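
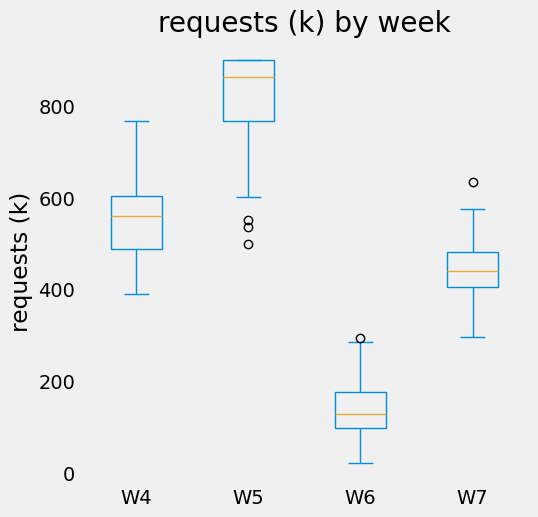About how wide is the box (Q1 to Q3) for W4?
Q3 ≈ 600, Q1 ≈ 500; IQR ≈ 100.

≈ 100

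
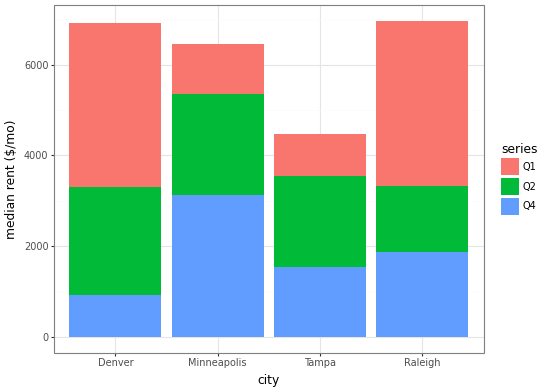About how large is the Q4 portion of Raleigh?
≈ 2000

Q4 top ≈ 2000, bottom ≈ 0; segment ≈ 2000.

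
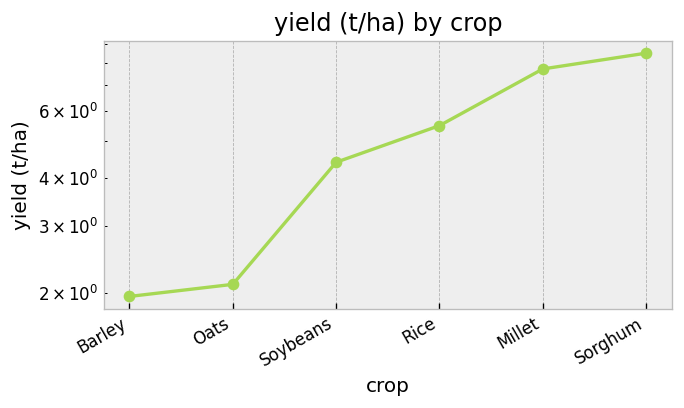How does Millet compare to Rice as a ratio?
Millet ≈ 8, Rice ≈ 5; 8/5 ≈ 1.6.

≈ 1.6×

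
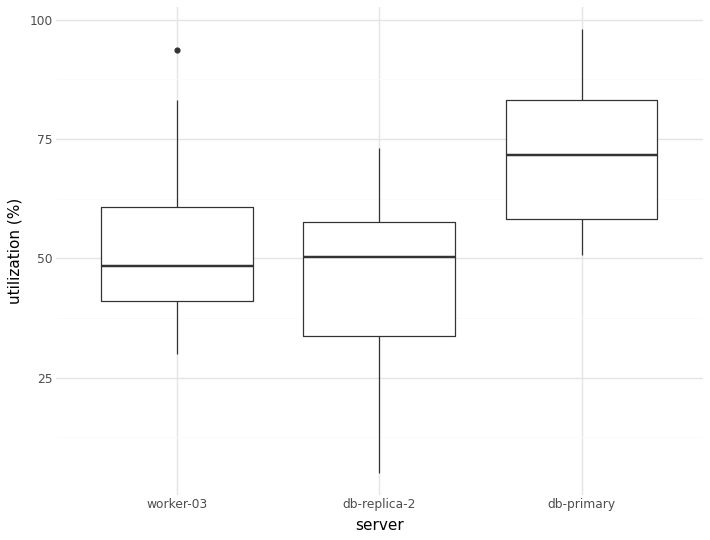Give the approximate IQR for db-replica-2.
≈ 25

Q3 ≈ 60, Q1 ≈ 35; IQR ≈ 25.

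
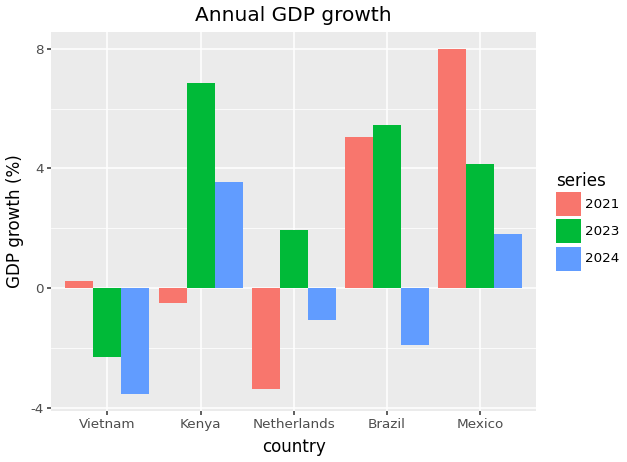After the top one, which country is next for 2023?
Brazil

Top 3 for 2023: Kenya ≈ 7, Brazil ≈ 5, Mexico ≈ 4.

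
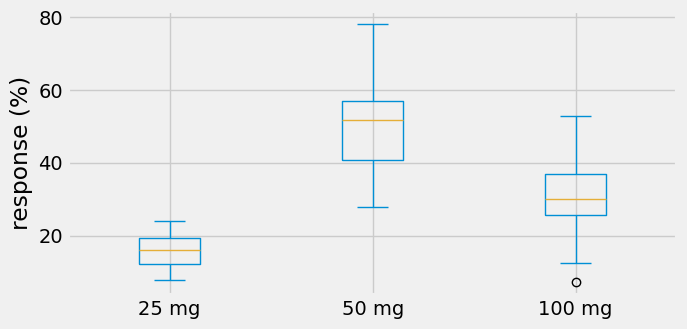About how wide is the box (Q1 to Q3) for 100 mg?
≈ 10

Q3 ≈ 35, Q1 ≈ 25; IQR ≈ 10.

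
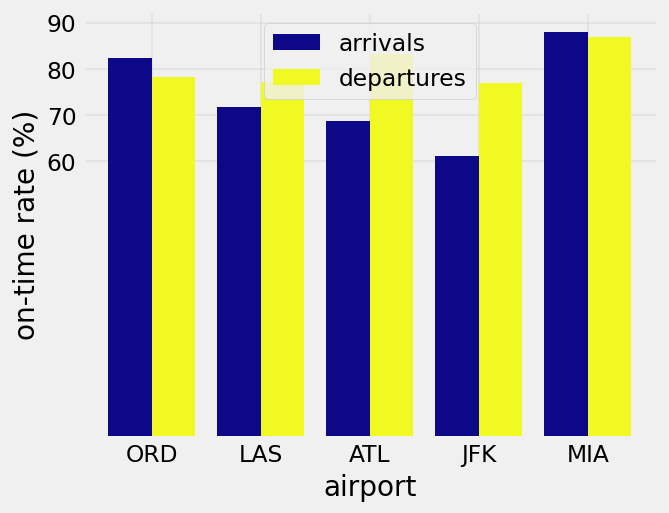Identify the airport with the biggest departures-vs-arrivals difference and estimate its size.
JFK: departures ≈ 80, arrivals ≈ 60 → gap ≈ 20. Next-largest (ATL) is only ≈ 10.

JFK, ≈ 20 %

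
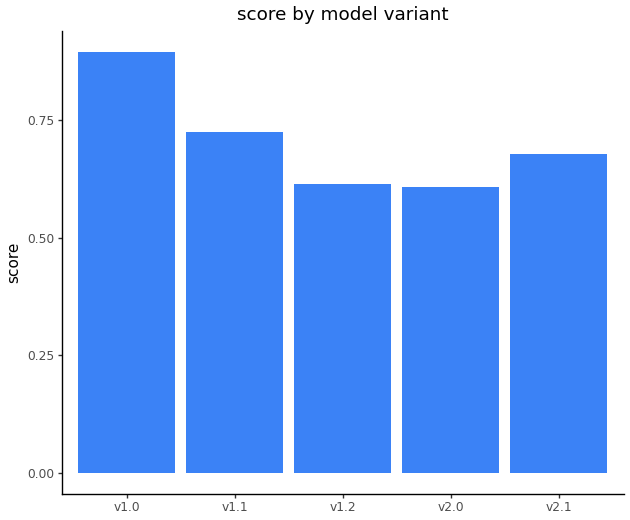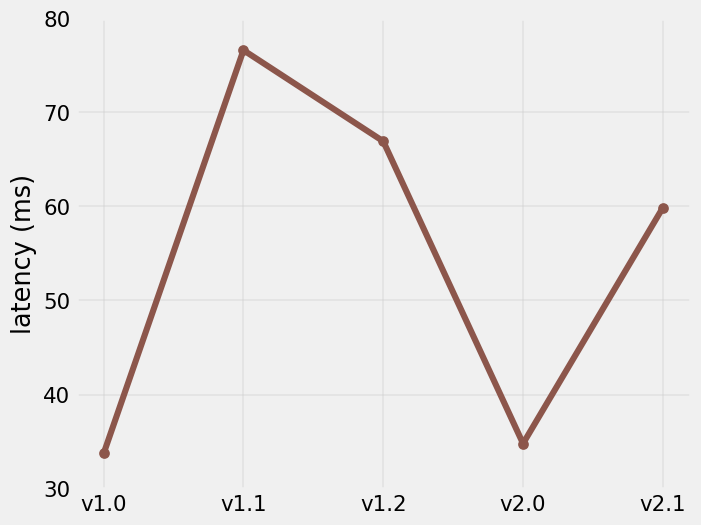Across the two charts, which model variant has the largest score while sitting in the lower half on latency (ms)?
v1.0

Chart 2 median latency (ms) ≈ 60; below-median model variants: v1.0, v2.0. Among those, v1.0 has the highest score (≈ 0.9).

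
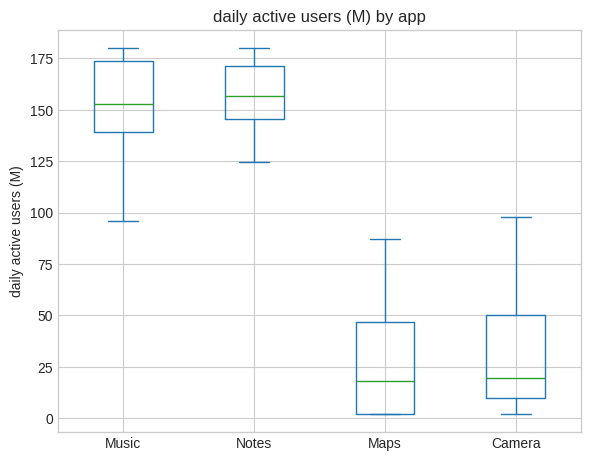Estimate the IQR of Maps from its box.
Q3 ≈ 40, Q1 ≈ 0; IQR ≈ 40.

≈ 40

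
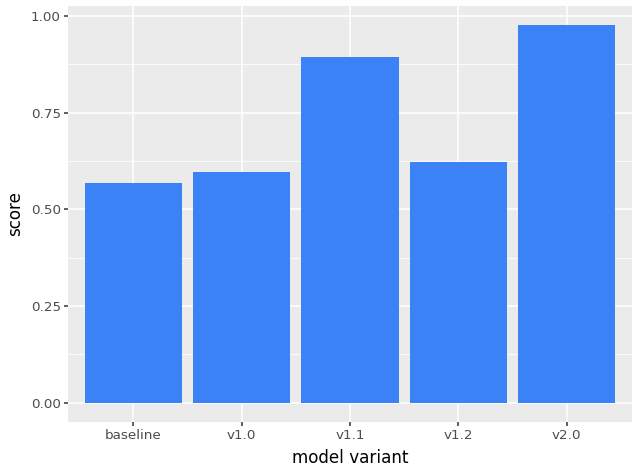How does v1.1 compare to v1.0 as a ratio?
≈ 1.5×

v1.1 ≈ 0.9, v1.0 ≈ 0.6; 0.9/0.6 ≈ 1.5.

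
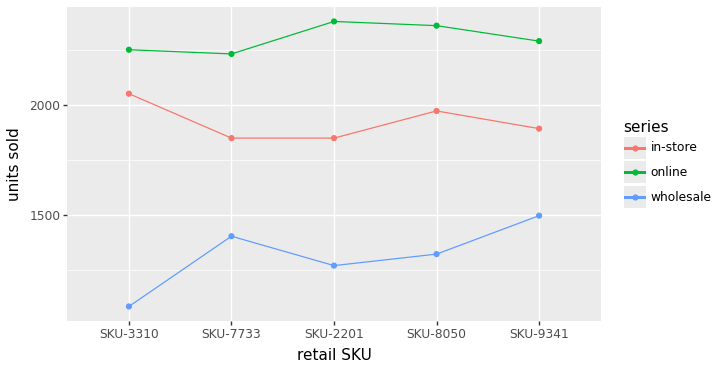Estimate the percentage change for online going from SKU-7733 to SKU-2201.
SKU-7733 ≈ 2200, SKU-2201 ≈ 2400; (2400 − 2200) / 2200 ≈ +9.1%.

≈ +9.1%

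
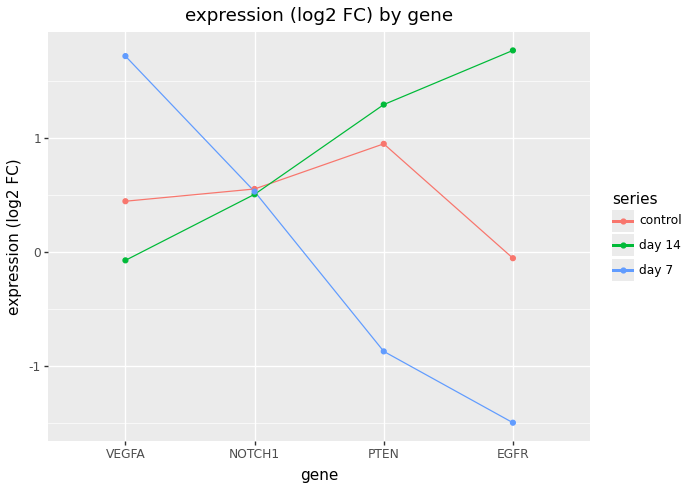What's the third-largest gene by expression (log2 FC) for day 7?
Top 4 for day 7: VEGFA ≈ 1.5, NOTCH1 ≈ 0.5, PTEN ≈ -1.0, EGFR ≈ -1.5.

PTEN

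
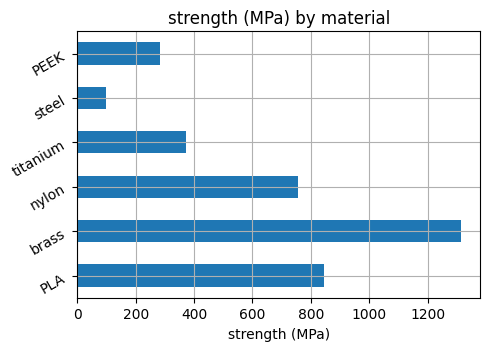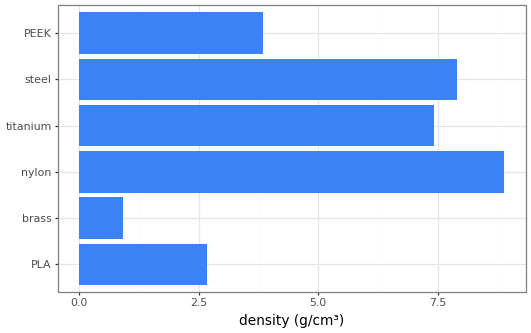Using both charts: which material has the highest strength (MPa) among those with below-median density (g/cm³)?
Chart 2 median density (g/cm³) ≈ 6; below-median materials: PLA, brass, PEEK. Among those, brass has the highest strength (MPa) (≈ 1400).

brass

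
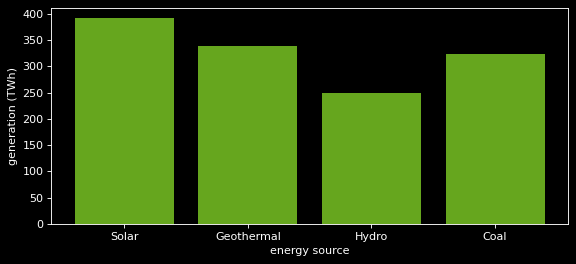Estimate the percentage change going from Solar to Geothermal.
Solar ≈ 400, Geothermal ≈ 350; (350 − 400) / 400 ≈ -12.5%.

≈ -12.5%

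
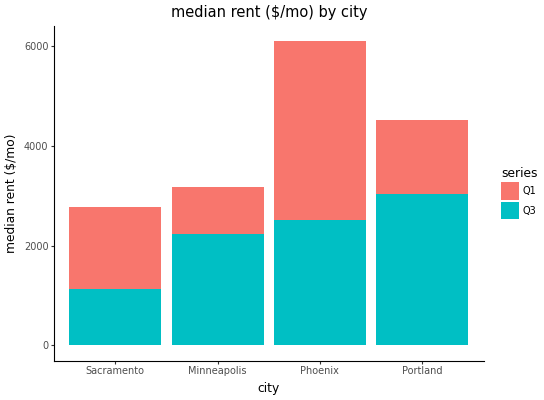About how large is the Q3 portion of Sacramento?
≈ 1000

Q3 top ≈ 1000, bottom ≈ 0; segment ≈ 1000.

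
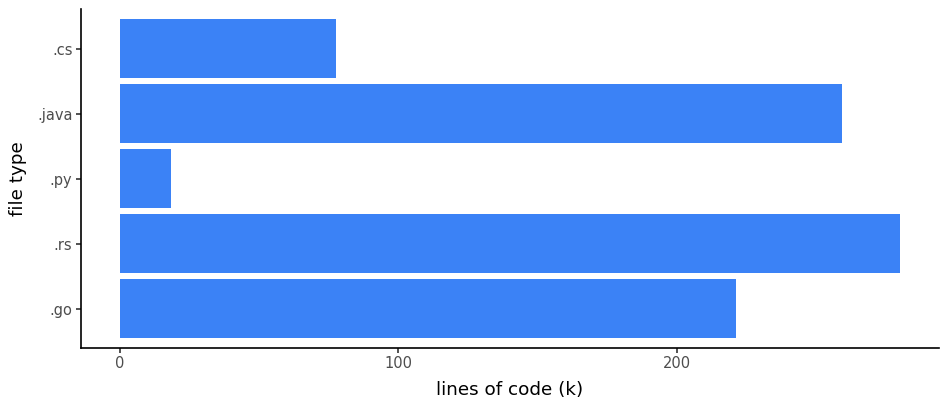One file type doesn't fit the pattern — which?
.py

.py ≈ 25; the rest sit between ≈ 75 and ≈ 275.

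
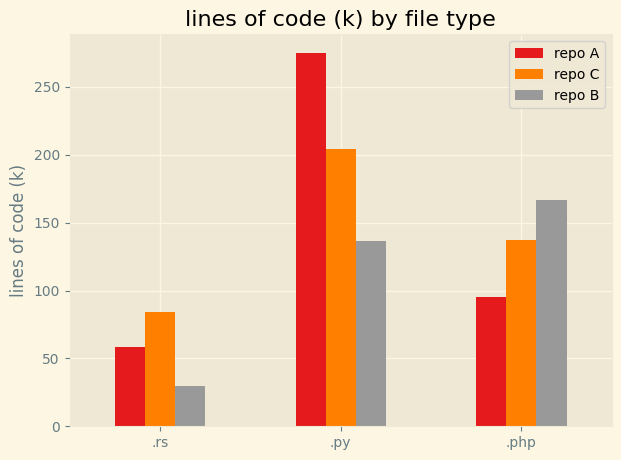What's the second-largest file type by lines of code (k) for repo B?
.py

Top 3 for repo B: .php ≈ 175, .py ≈ 125, .rs ≈ 25.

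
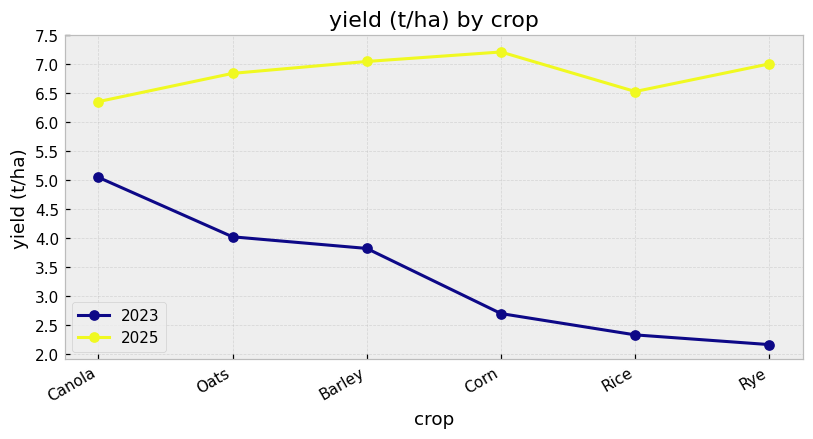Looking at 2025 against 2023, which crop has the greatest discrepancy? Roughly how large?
Rye: 2025 ≈ 7.0, 2023 ≈ 2.0 → gap ≈ 5.0. Next-largest (Corn) is only ≈ 4.5.

Rye, ≈ 5.0 t/ha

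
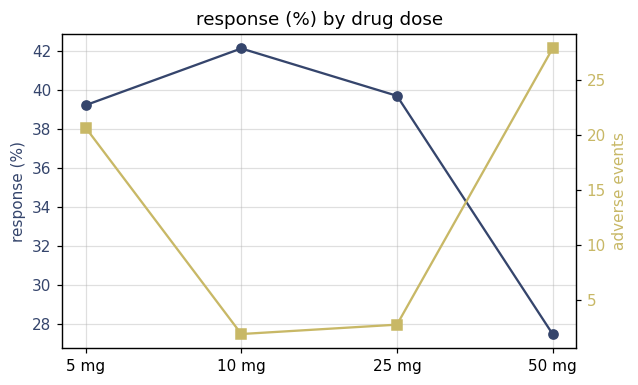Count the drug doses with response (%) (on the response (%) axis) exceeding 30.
Above 30: 5 mg, 10 mg, 25 mg.

3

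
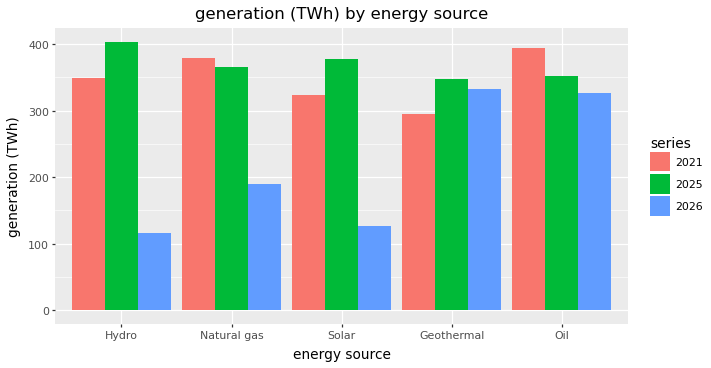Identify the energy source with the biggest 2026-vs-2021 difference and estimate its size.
Hydro: 2026 ≈ 100, 2021 ≈ 350 → gap ≈ 250. Next-largest (Solar) is only ≈ 150.

Hydro, ≈ 250 TWh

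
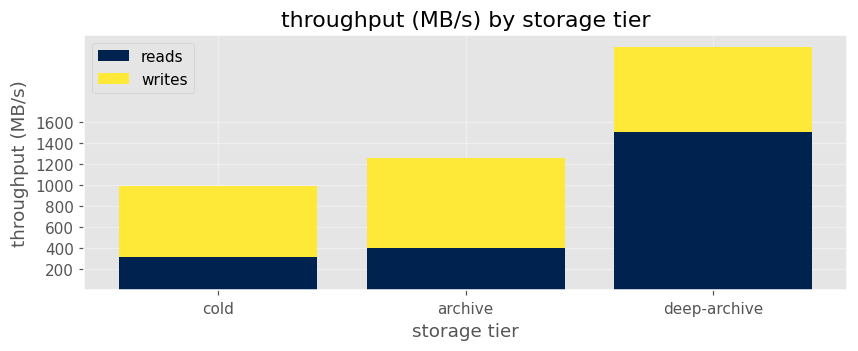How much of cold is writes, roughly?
≈ 600

writes top ≈ 1000, bottom ≈ 400; segment ≈ 600.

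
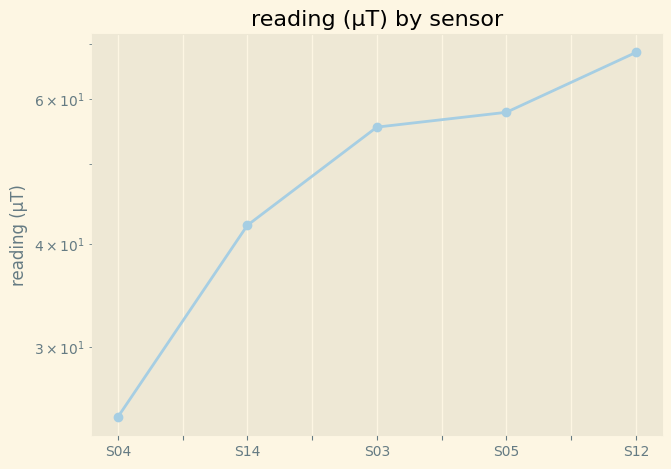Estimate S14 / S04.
≈ 1.6×

S14 ≈ 40, S04 ≈ 25; 40/25 ≈ 1.6.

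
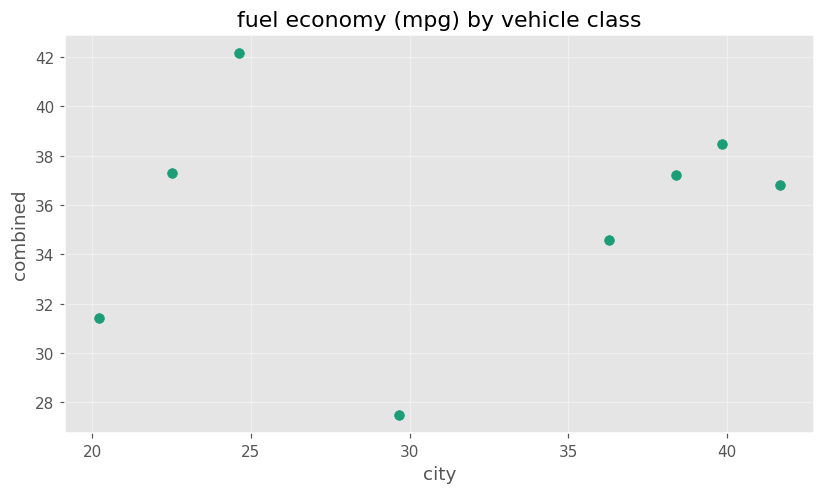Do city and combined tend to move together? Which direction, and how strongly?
no clear correlation

Points are roughly uncorrelated; weak (|r| ≈ 0.2).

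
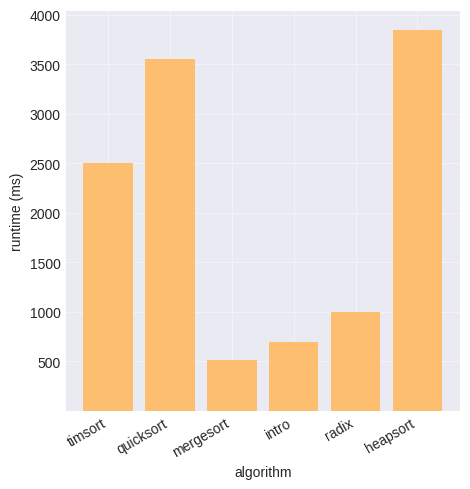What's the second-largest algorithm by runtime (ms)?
quicksort

Top 3: heapsort ≈ 4000, quicksort ≈ 3500, timsort ≈ 2500.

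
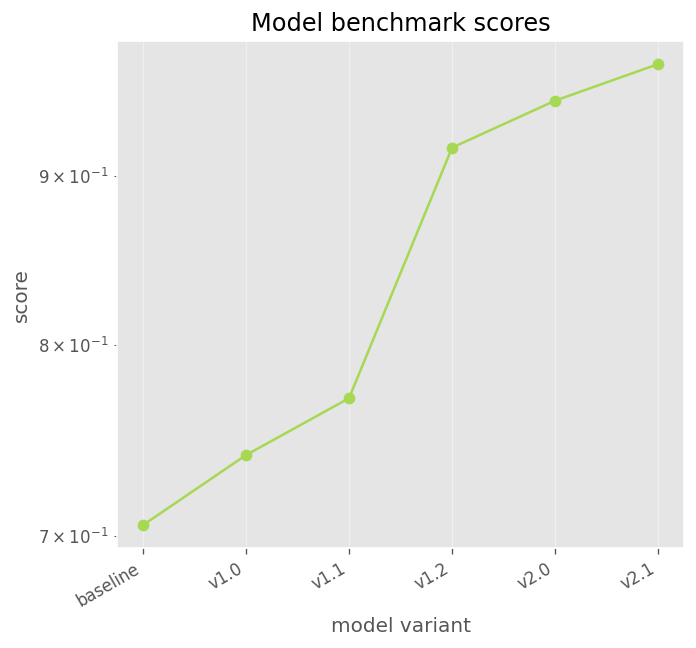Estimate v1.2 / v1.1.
v1.2 ≈ 0.90, v1.1 ≈ 0.75; 0.90/0.75 ≈ 1.2.

≈ 1.2×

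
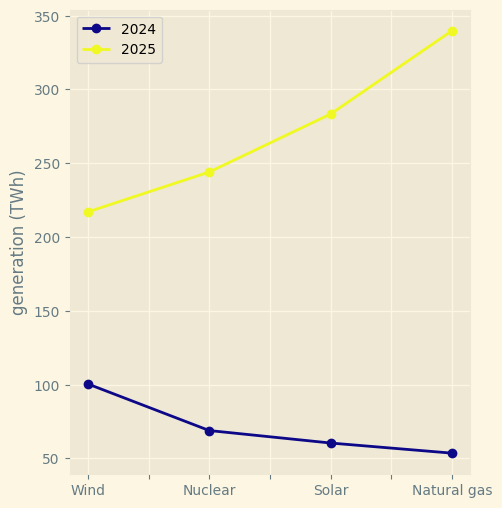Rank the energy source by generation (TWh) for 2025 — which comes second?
Solar

Top 3 for 2025: Natural gas ≈ 350, Solar ≈ 275, Nuclear ≈ 250.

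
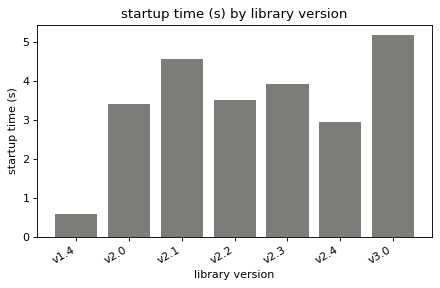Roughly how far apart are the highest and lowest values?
Max v3.0 ≈ 5.0, min v1.4 ≈ 0.5; range ≈ 4.5.

≈ 4.5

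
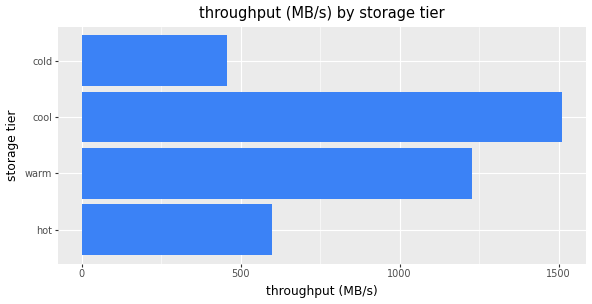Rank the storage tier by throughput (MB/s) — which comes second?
Top 3: cool ≈ 1600, warm ≈ 1200, hot ≈ 600.

warm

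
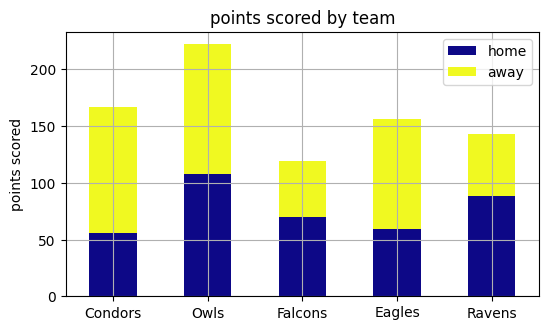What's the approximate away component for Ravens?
≈ 60

away top ≈ 140, bottom ≈ 80; segment ≈ 60.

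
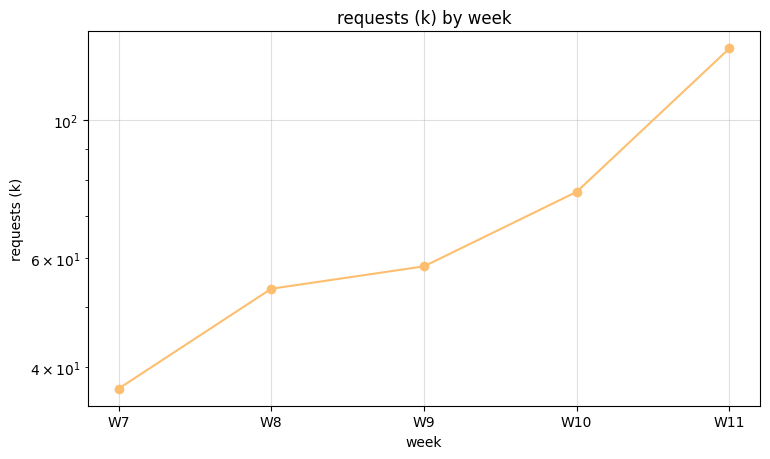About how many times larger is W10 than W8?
W10 ≈ 80, W8 ≈ 50; 80/50 ≈ 1.6.

≈ 1.6×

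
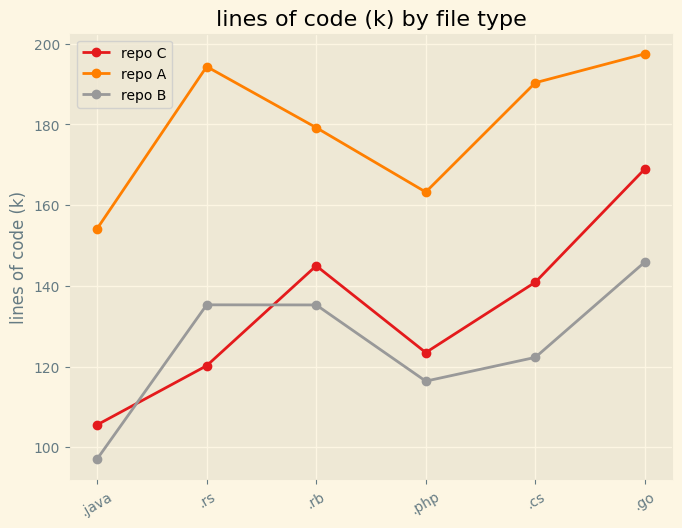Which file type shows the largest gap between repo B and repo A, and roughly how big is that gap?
.cs, ≈ 70 k

.cs: repo B ≈ 120, repo A ≈ 190 → gap ≈ 70. Next-largest (.rs) is only ≈ 50.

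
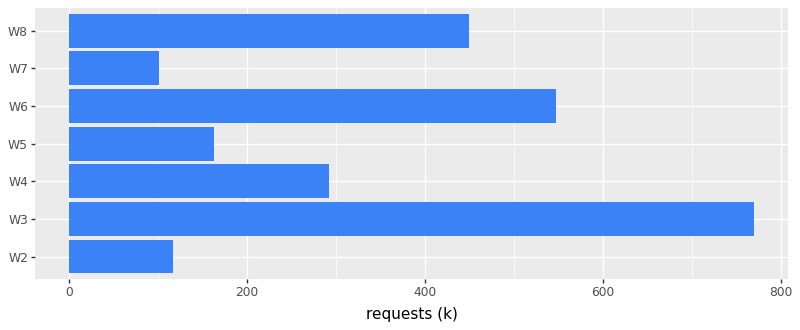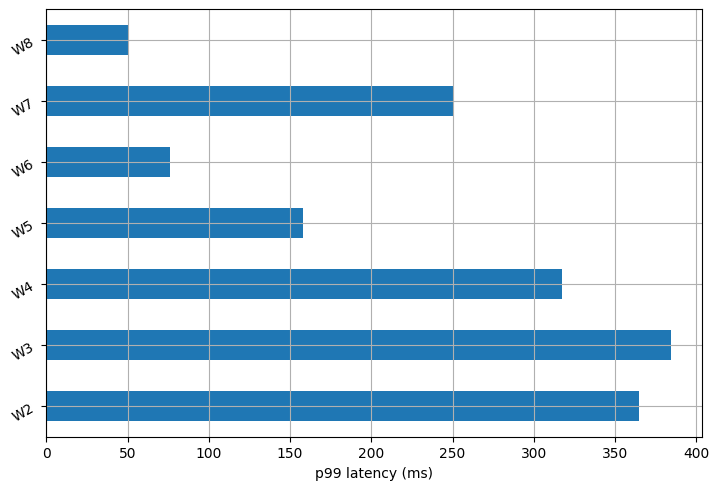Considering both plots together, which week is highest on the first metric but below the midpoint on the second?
Chart 2 median p99 latency (ms) ≈ 250; below-median weeks: W5, W6, W8. Among those, W6 has the highest requests (k) (≈ 500).

W6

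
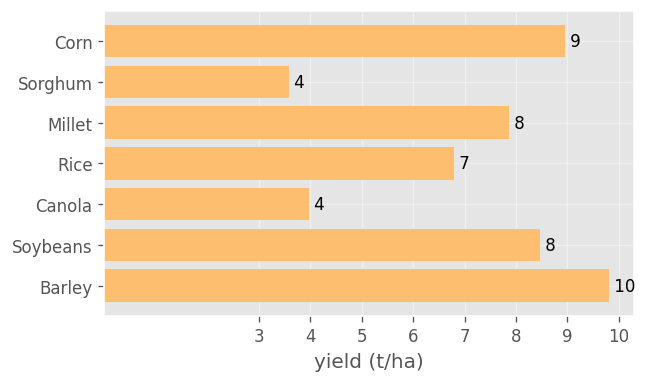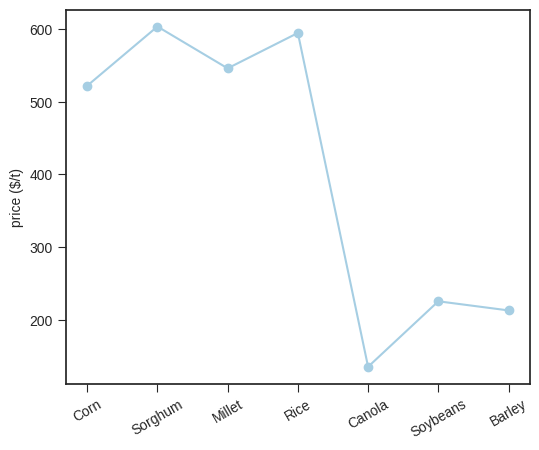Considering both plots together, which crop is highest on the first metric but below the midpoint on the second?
Chart 2 median price ($/t) ≈ 500; below-median crops: Canola, Soybeans, Barley. Among those, Barley has the highest yield (t/ha) (≈ 10).

Barley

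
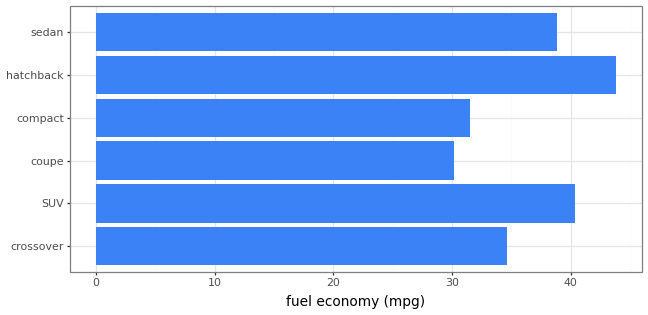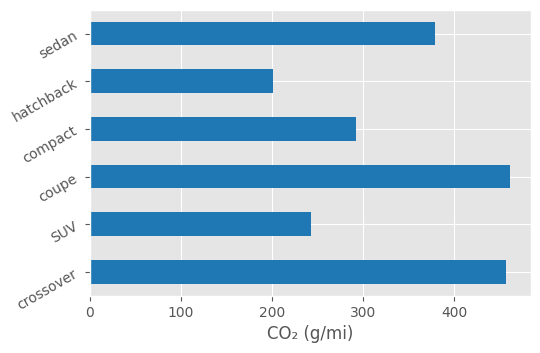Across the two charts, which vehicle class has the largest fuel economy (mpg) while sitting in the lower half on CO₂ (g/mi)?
Chart 2 median CO₂ (g/mi) ≈ 350; below-median vehicle classes: SUV, compact, hatchback. Among those, hatchback has the highest fuel economy (mpg) (≈ 45).

hatchback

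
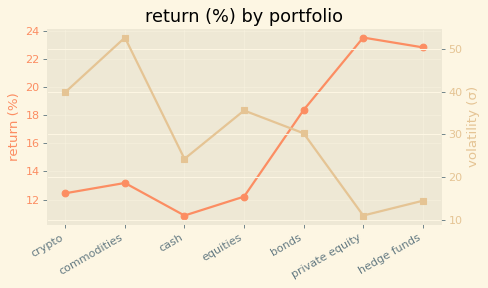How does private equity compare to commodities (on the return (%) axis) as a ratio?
private equity ≈ 24, commodities ≈ 14; 24/14 ≈ 1.71.

≈ 1.71×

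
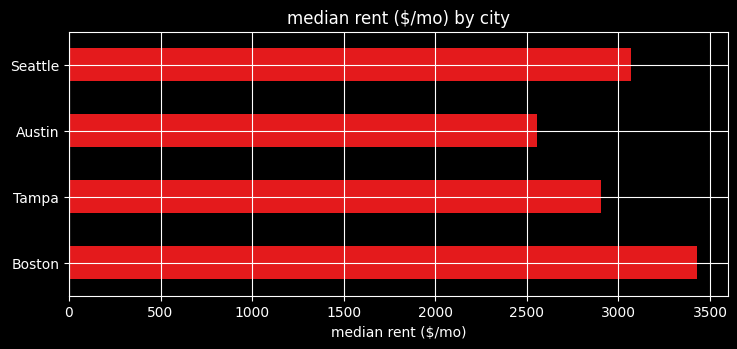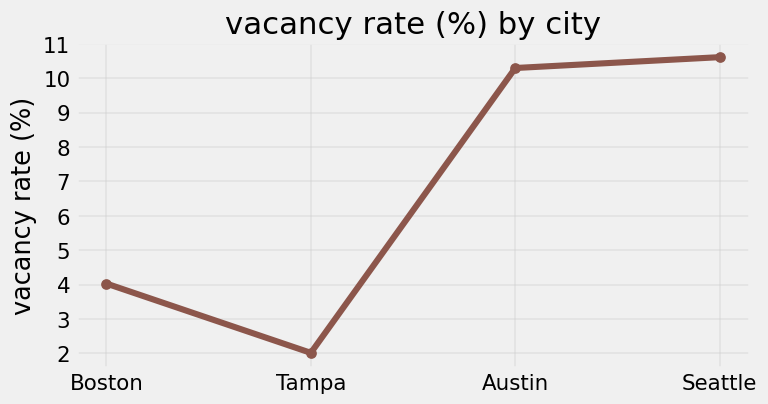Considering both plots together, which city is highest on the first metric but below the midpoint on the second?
Boston

Chart 2 median vacancy rate (%) ≈ 7; below-median cities: Boston, Tampa. Among those, Boston has the highest median rent ($/mo) (≈ 3500).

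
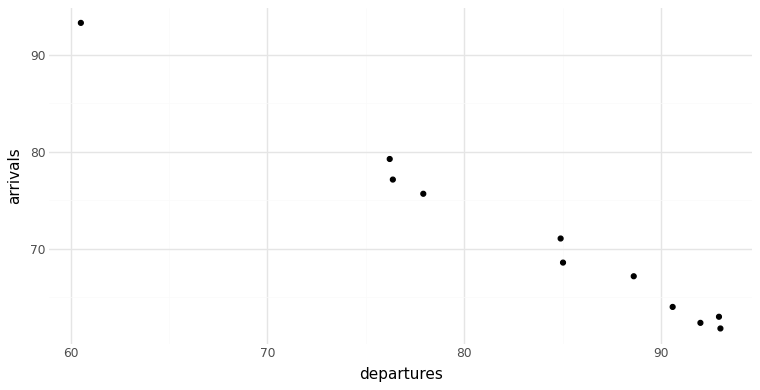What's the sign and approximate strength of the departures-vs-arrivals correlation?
Points are negatively correlated; strong (|r| ≈ 1.0).

negative, strong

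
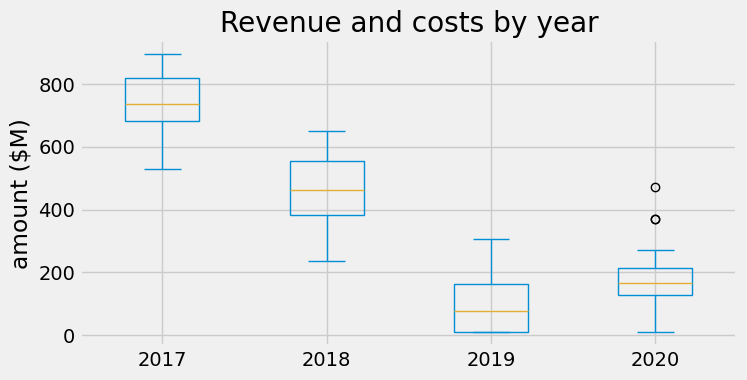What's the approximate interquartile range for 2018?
≈ 200

Q3 ≈ 600, Q1 ≈ 400; IQR ≈ 200.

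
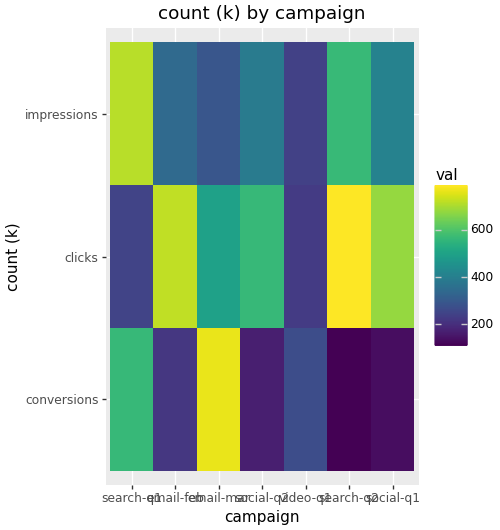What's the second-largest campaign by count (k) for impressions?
search-q2

Top 3 for impressions: search-q1 ≈ 700, search-q2 ≈ 600, social-q1 ≈ 400.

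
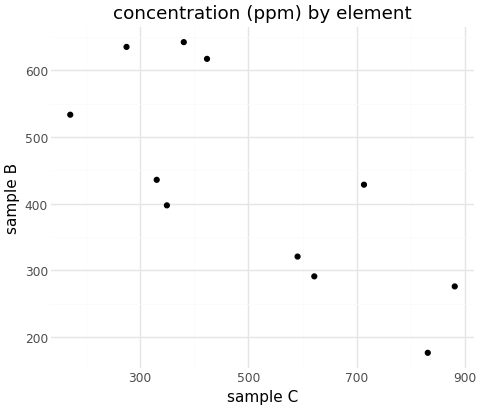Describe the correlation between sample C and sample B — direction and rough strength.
negative, strong

Points are negatively correlated; strong (|r| ≈ 0.8).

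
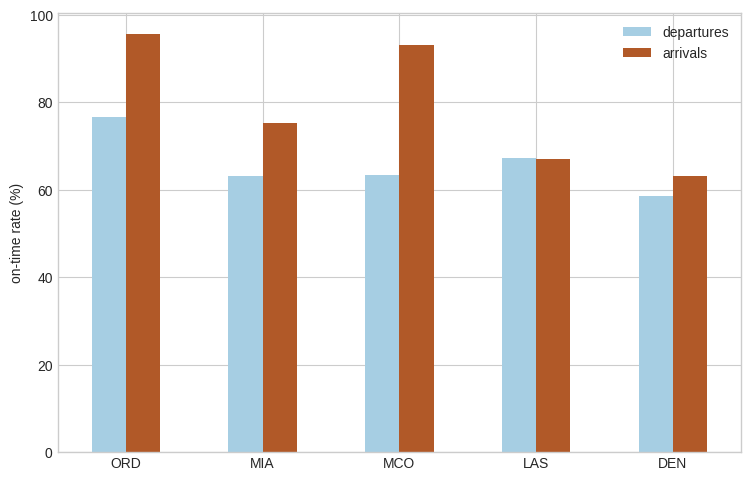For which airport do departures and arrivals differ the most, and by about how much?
MCO, ≈ 30 %

MCO: departures ≈ 60, arrivals ≈ 90 → gap ≈ 30. Next-largest (ORD) is only ≈ 20.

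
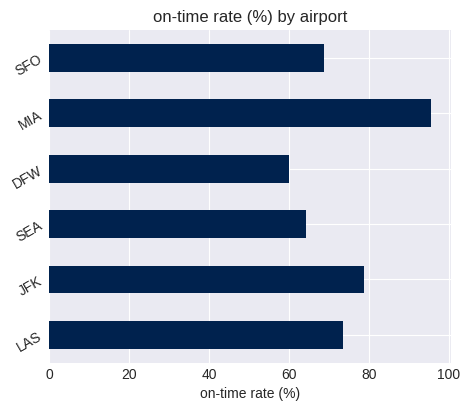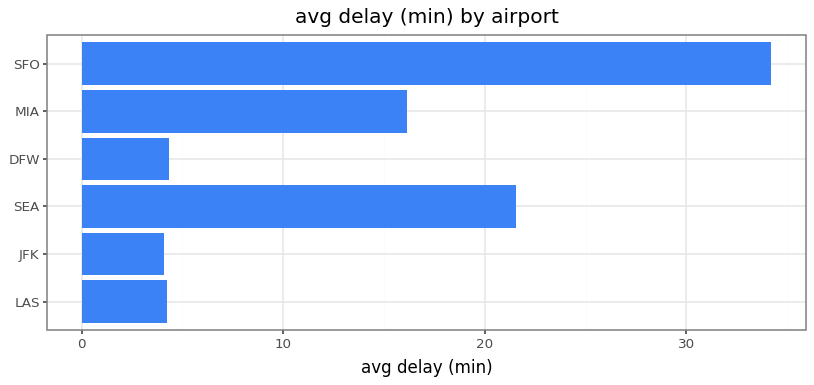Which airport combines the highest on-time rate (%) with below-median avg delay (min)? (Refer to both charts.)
Chart 2 median avg delay (min) ≈ 10; below-median airports: LAS, JFK, DFW. Among those, JFK has the highest on-time rate (%) (≈ 80).

JFK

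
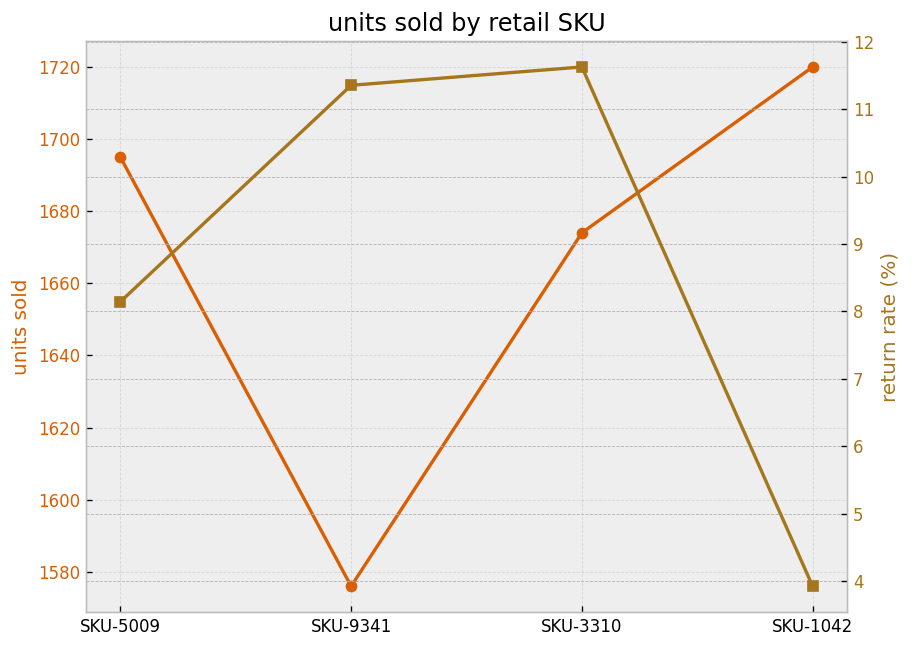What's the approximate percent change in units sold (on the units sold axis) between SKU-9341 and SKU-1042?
SKU-9341 ≈ 1580, SKU-1042 ≈ 1720; (1720 − 1580) / 1580 ≈ +8.9%.

≈ +8.9%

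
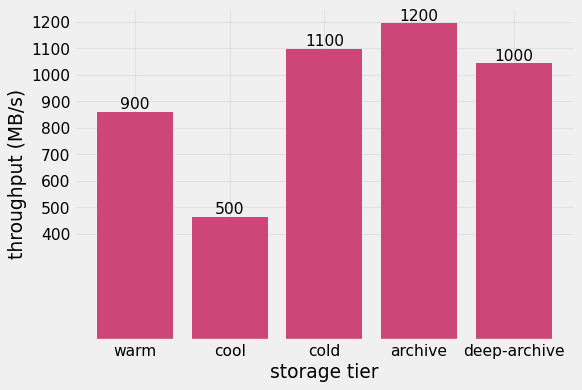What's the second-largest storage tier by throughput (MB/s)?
cold

Top 3: archive ≈ 1200, cold ≈ 1100, deep-archive ≈ 1000.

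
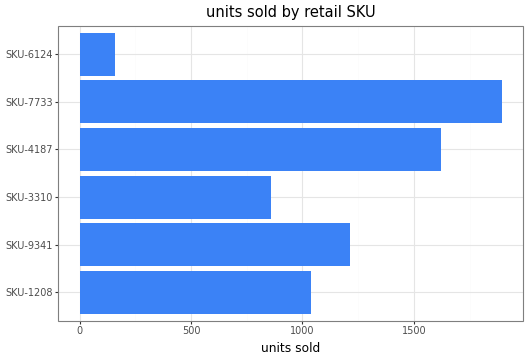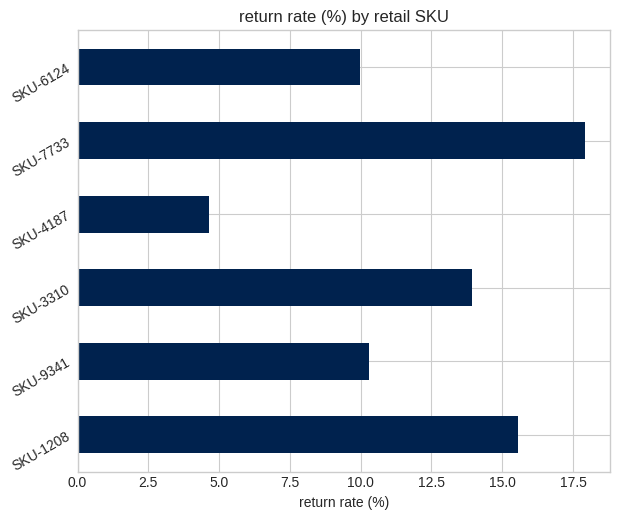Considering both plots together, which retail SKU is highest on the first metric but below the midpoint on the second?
Chart 2 median return rate (%) ≈ 12; below-median retail SKUs: SKU-9341, SKU-4187, SKU-6124. Among those, SKU-4187 has the highest units sold (≈ 1600).

SKU-4187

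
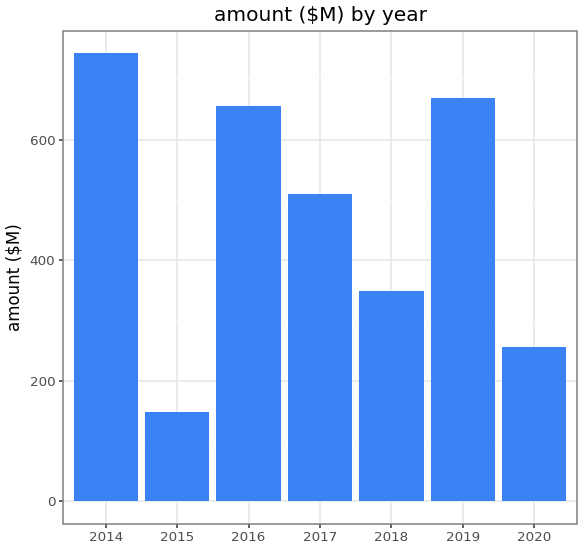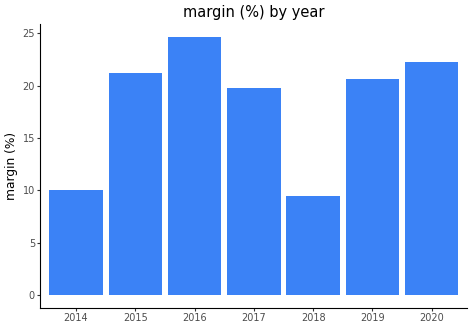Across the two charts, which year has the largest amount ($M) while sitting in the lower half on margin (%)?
Chart 2 median margin (%) ≈ 20; below-median years: 2014, 2017, 2018. Among those, 2014 has the highest amount ($M) (≈ 700).

2014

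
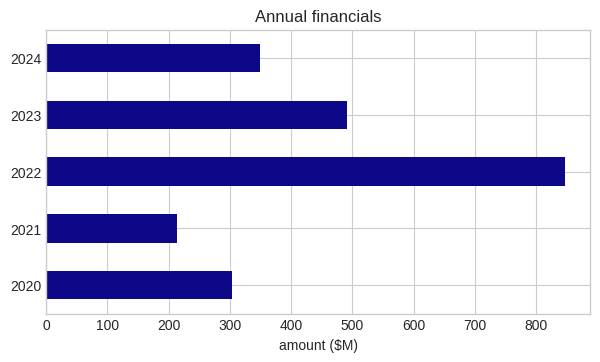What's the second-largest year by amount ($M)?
Top 3: 2022 ≈ 800, 2023 ≈ 500, 2024 ≈ 300.

2023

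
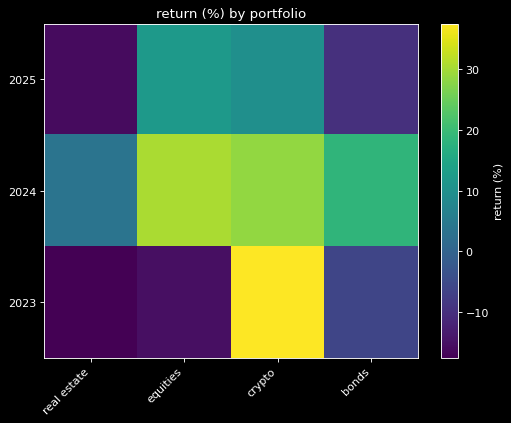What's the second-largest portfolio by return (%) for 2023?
bonds

Top 3 for 2023: crypto ≈ 35, bonds ≈ -5, equities ≈ -15.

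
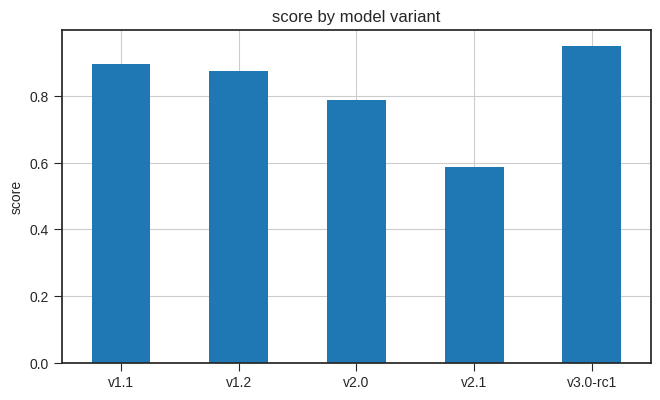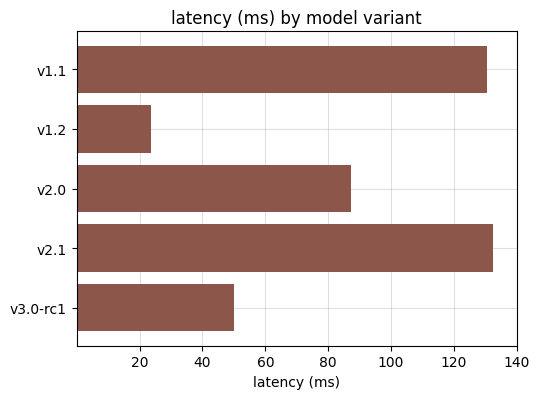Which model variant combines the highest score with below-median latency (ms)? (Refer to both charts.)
v3.0-rc1

Chart 2 median latency (ms) ≈ 80; below-median model variants: v1.2, v3.0-rc1. Among those, v3.0-rc1 has the highest score (≈ 1).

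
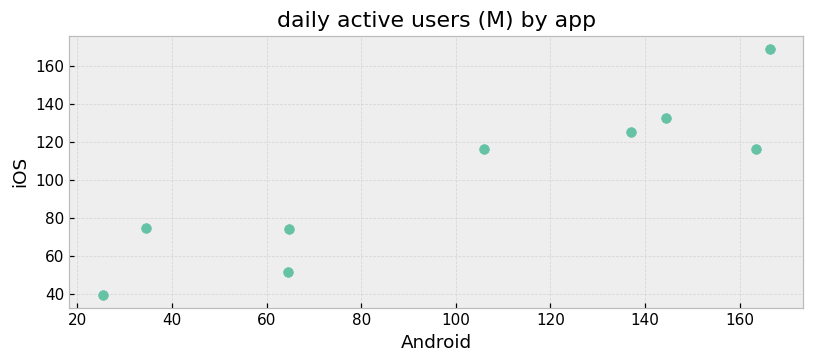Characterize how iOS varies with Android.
positive, strong

Points are positively correlated; strong (|r| ≈ 0.9).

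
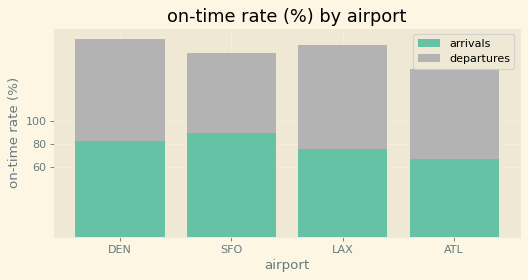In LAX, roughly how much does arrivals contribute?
≈ 80

arrivals top ≈ 80, bottom ≈ 0; segment ≈ 80.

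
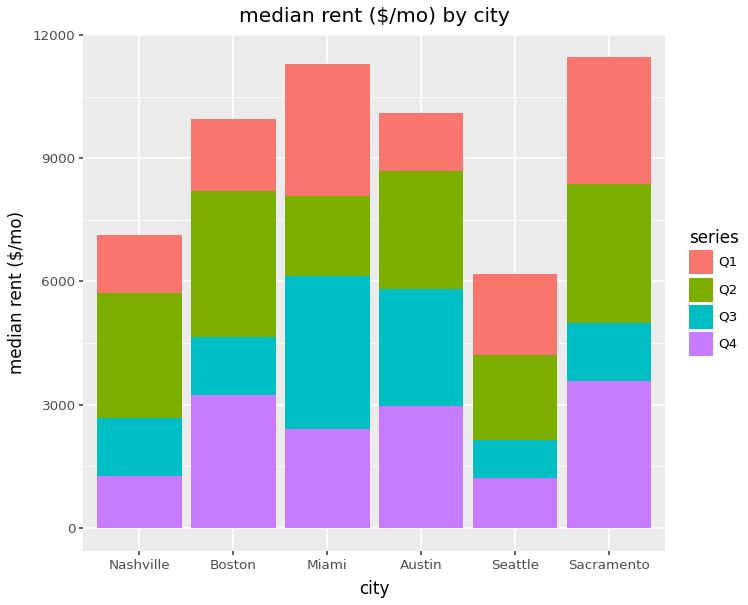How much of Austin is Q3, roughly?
Q3 top ≈ 6000, bottom ≈ 3000; segment ≈ 3000.

≈ 3000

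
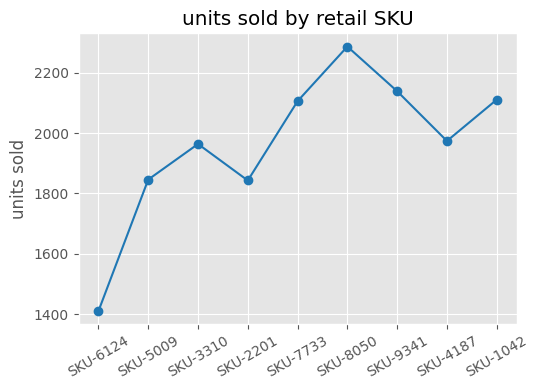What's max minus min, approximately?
≈ 900

Max SKU-8050 ≈ 2300, min SKU-6124 ≈ 1400; range ≈ 900.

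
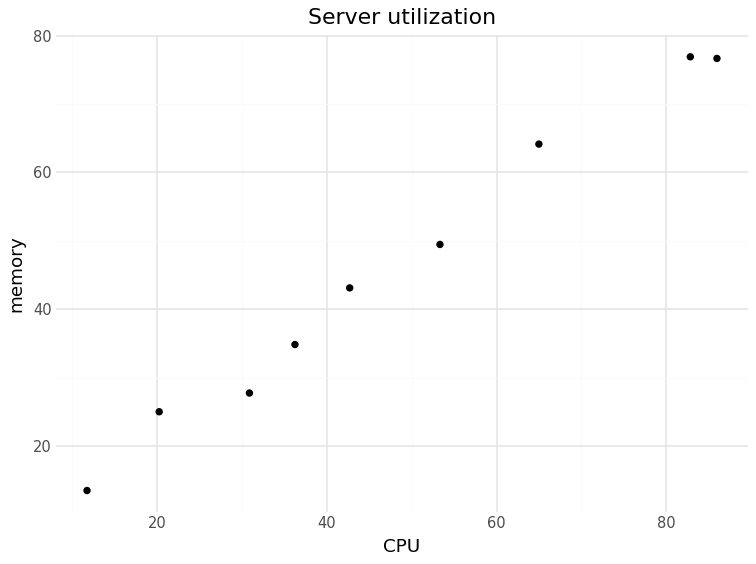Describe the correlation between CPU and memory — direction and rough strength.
Points are positively correlated; strong (|r| ≈ 1.0).

positive, strong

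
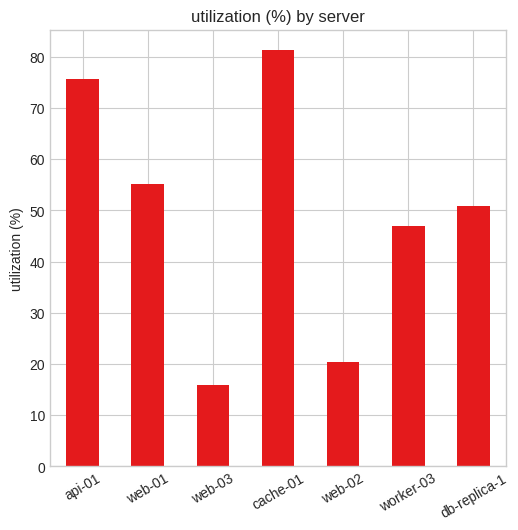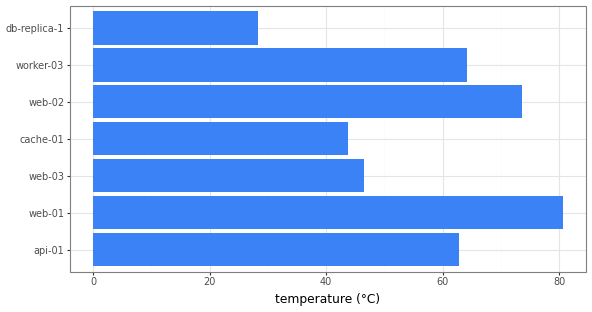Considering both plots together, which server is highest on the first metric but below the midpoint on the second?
Chart 2 median temperature (°C) ≈ 60; below-median servers: web-03, cache-01, db-replica-1. Among those, cache-01 has the highest utilization (%) (≈ 80).

cache-01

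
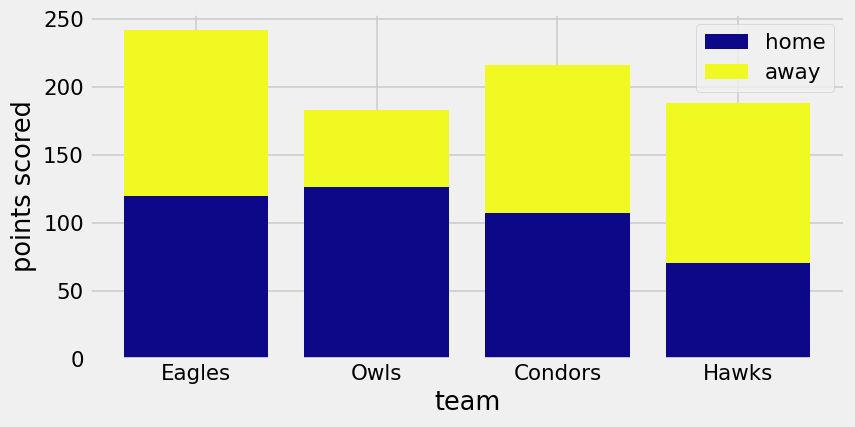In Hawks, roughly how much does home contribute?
≈ 75

home top ≈ 75, bottom ≈ 0; segment ≈ 75.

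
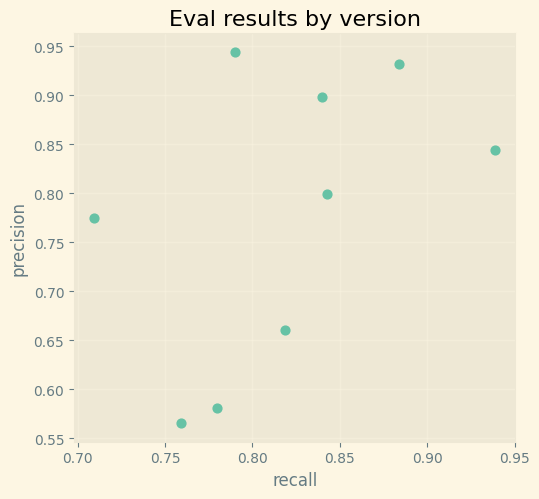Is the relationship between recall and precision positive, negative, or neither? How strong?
positive, moderate

Points are positively correlated; moderate (|r| ≈ 0.5).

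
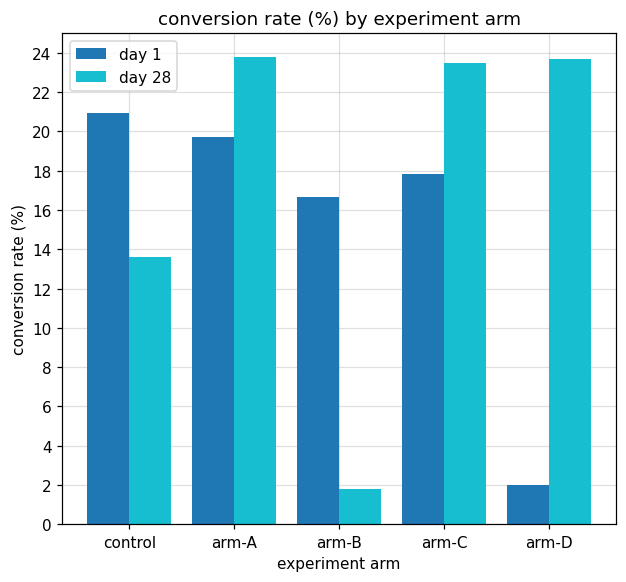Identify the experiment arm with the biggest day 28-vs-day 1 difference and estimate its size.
arm-D: day 28 ≈ 24, day 1 ≈ 2 → gap ≈ 22. Next-largest (arm-B) is only ≈ 14.

arm-D, ≈ 22 %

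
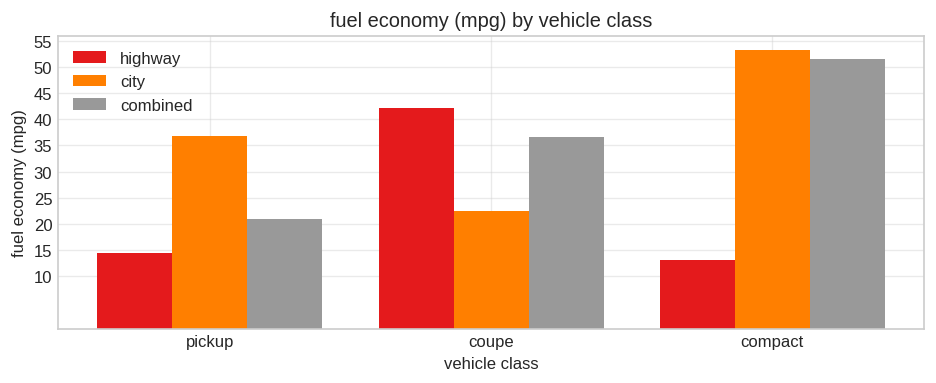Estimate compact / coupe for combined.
compact ≈ 50, coupe ≈ 35; 50/35 ≈ 1.43.

≈ 1.43×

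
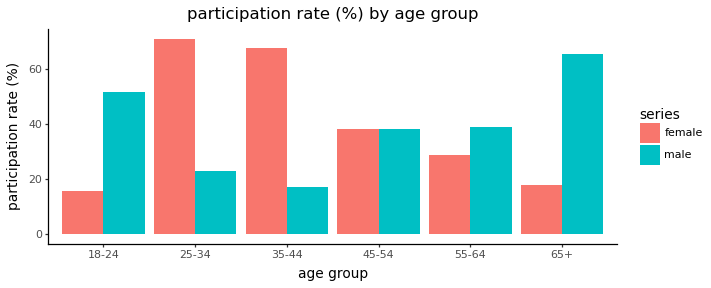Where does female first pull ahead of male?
18-24: female ≈ 20 vs male ≈ 50 (not yet); 25-34: female ≈ 70 vs male ≈ 20 (first crossover).

25-34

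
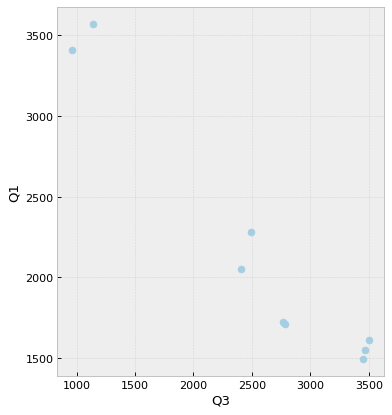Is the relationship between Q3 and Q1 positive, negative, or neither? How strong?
negative, strong

Points are negatively correlated; strong (|r| ≈ 1.0).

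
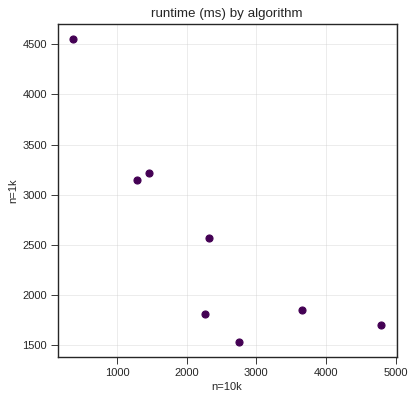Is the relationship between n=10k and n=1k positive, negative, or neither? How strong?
Points are negatively correlated; strong (|r| ≈ 0.8).

negative, strong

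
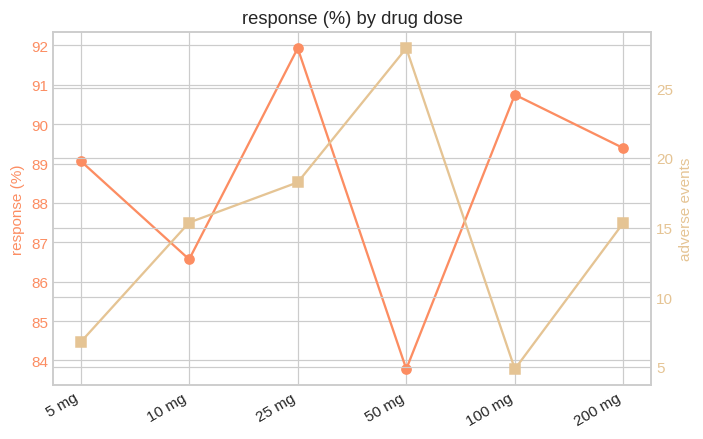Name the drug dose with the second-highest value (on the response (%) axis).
100 mg

Top 3 (on the response (%) axis): 25 mg ≈ 92, 100 mg ≈ 91, 200 mg ≈ 89.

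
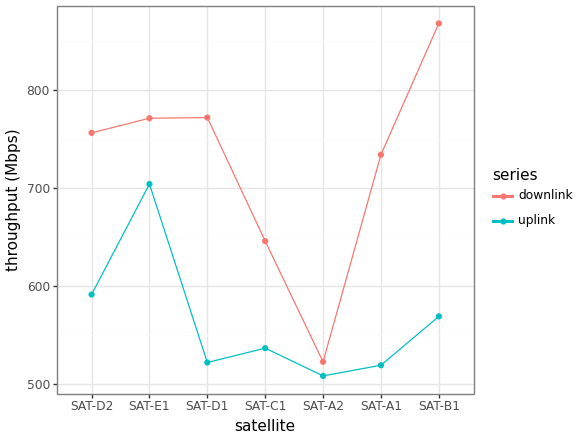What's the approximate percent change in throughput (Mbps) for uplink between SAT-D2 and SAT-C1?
SAT-D2 ≈ 600, SAT-C1 ≈ 550; (550 − 600) / 600 ≈ -8.3%.

≈ -8.3%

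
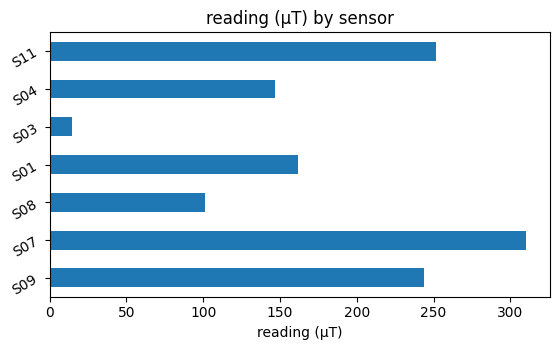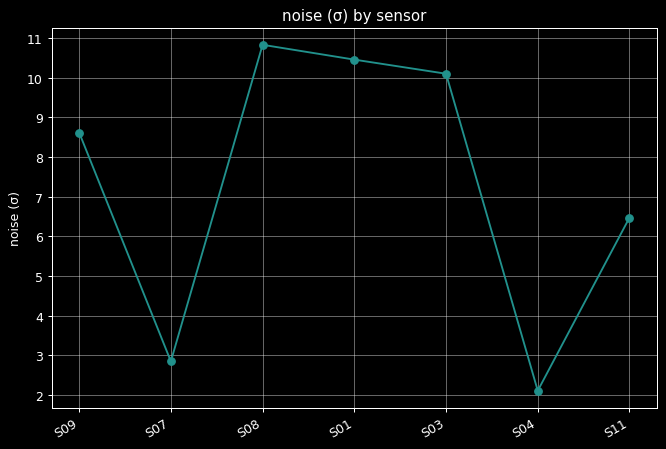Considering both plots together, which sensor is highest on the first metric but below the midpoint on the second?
Chart 2 median noise (σ) ≈ 9; below-median sensors: S07, S04, S11. Among those, S07 has the highest reading (µT) (≈ 300).

S07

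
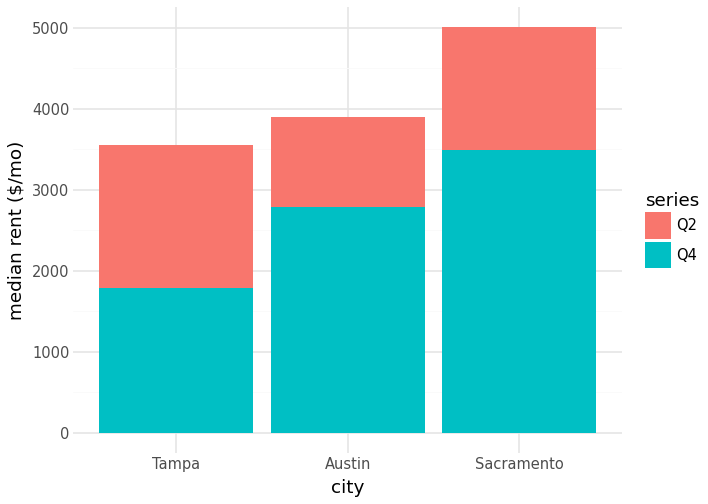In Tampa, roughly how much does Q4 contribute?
Q4 top ≈ 2000, bottom ≈ 0; segment ≈ 2000.

≈ 2000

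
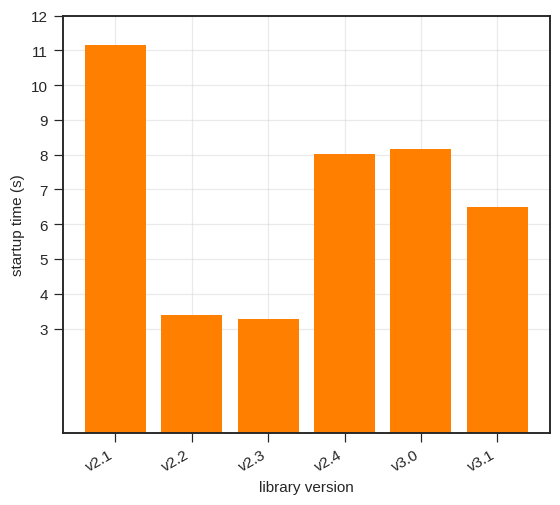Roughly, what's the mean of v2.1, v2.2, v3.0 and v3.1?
(11 + 3 + 8 + 7) / 4 ≈ 7.

≈ 7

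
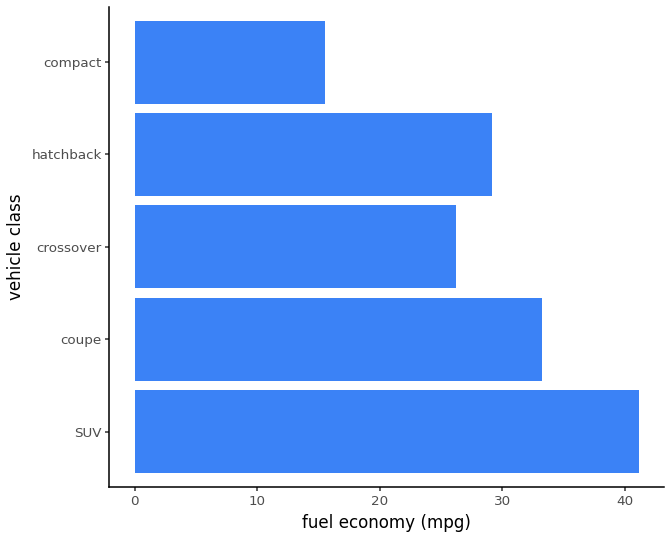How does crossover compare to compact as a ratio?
≈ 1.67×

crossover ≈ 25, compact ≈ 15; 25/15 ≈ 1.67.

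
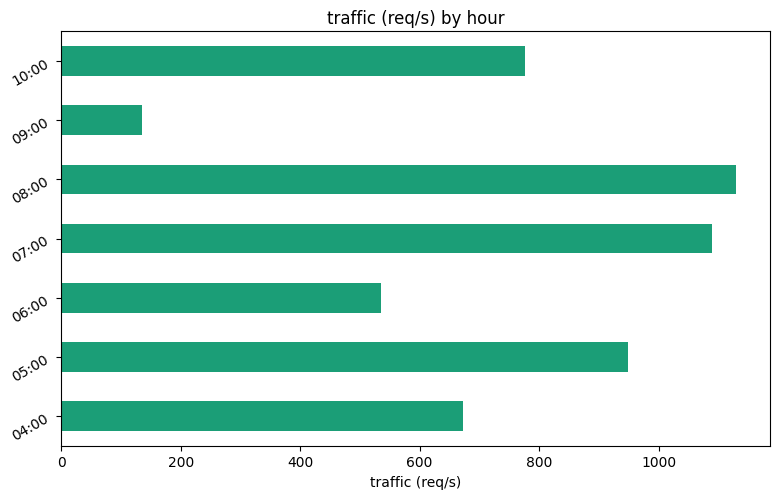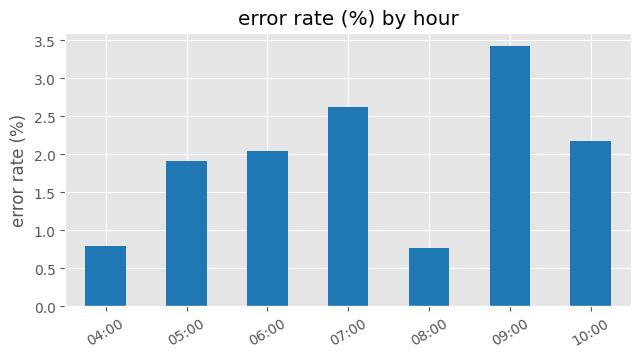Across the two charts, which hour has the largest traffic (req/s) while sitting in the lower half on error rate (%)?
Chart 2 median error rate (%) ≈ 2; below-median hours: 04:00, 05:00, 08:00. Among those, 08:00 has the highest traffic (req/s) (≈ 1200).

08:00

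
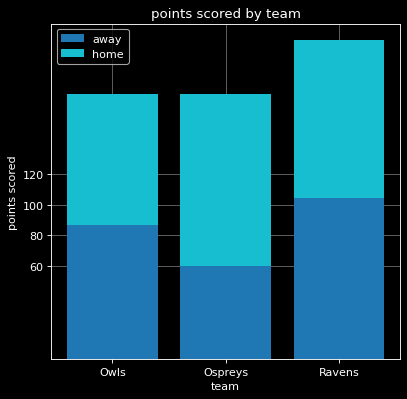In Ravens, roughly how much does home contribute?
≈ 100

home top ≈ 200, bottom ≈ 100; segment ≈ 100.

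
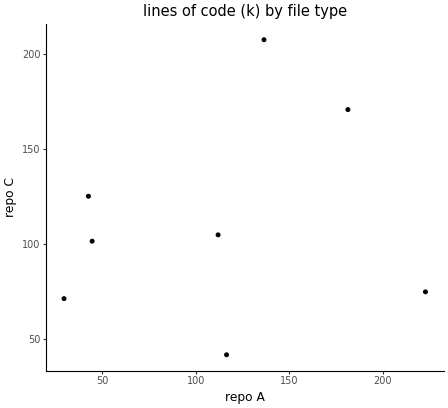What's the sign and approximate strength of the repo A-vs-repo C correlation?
no clear correlation

Points are roughly uncorrelated; weak (|r| ≈ 0.2).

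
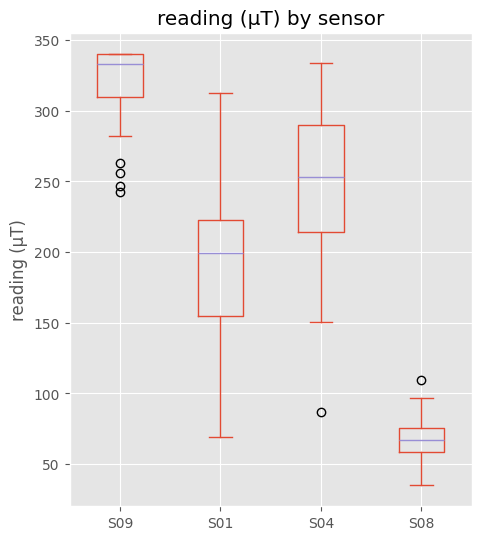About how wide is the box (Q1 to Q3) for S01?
≈ 75

Q3 ≈ 225, Q1 ≈ 150; IQR ≈ 75.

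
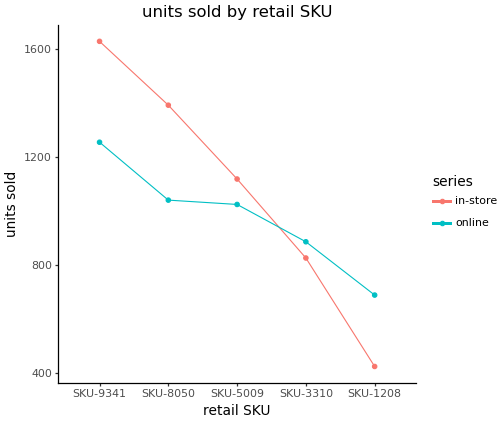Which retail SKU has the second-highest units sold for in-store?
Top 3 for in-store: SKU-9341 ≈ 1600, SKU-8050 ≈ 1400, SKU-5009 ≈ 1200.

SKU-8050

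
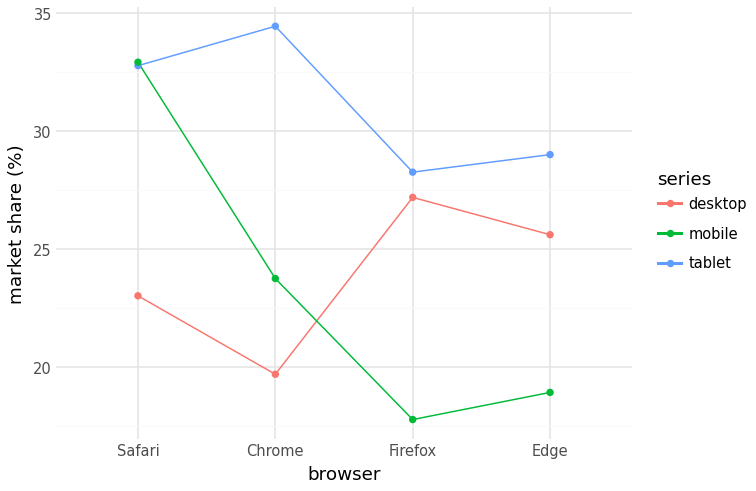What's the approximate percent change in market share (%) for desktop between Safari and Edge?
Safari ≈ 24, Edge ≈ 26; (26 − 24) / 24 ≈ +8.3%.

≈ +8.3%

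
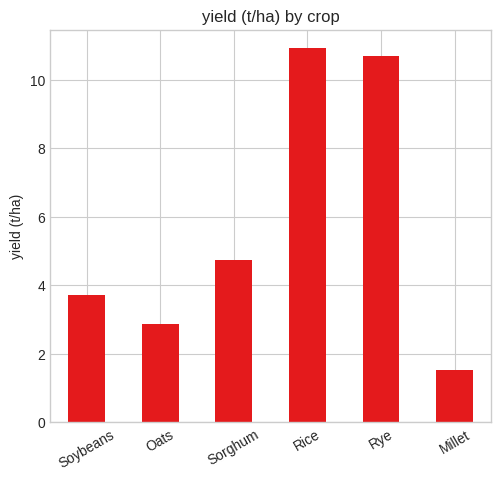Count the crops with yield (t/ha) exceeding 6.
Above 6: Rice, Rye.

2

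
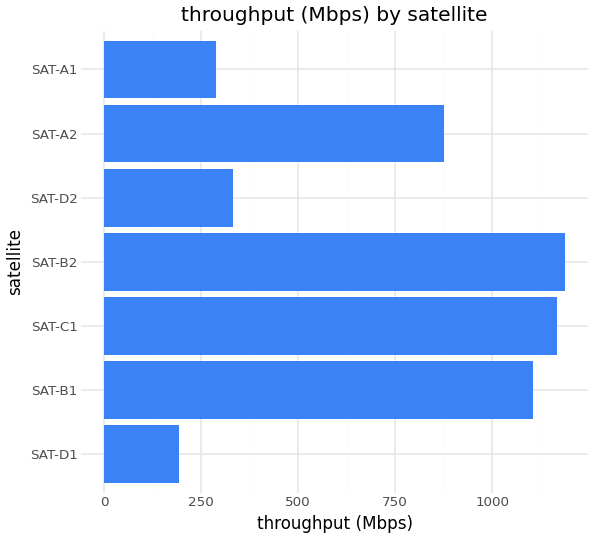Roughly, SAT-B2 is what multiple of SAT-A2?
SAT-B2 ≈ 1200, SAT-A2 ≈ 900; 1200/900 ≈ 1.33.

≈ 1.33×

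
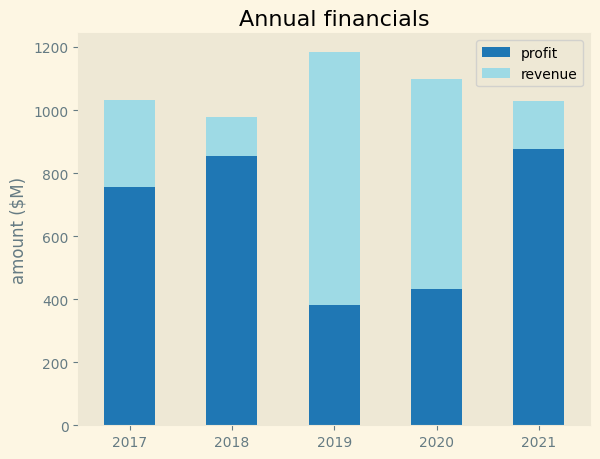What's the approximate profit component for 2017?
≈ 800

profit top ≈ 800, bottom ≈ 0; segment ≈ 800.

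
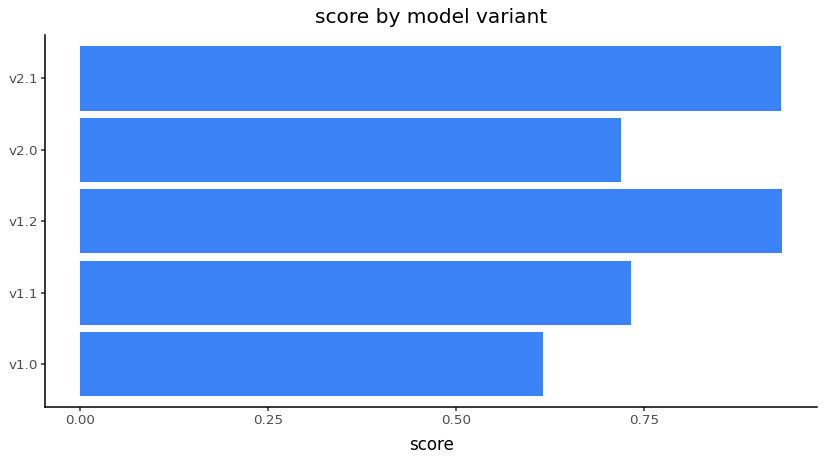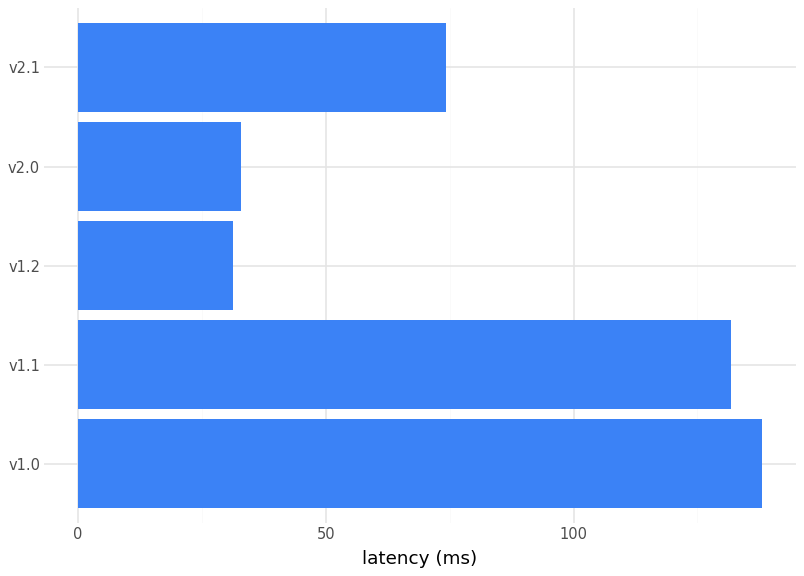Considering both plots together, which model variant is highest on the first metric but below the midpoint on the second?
v1.2

Chart 2 median latency (ms) ≈ 80; below-median model variants: v1.2, v2.0. Among those, v1.2 has the highest score (≈ 0.9).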